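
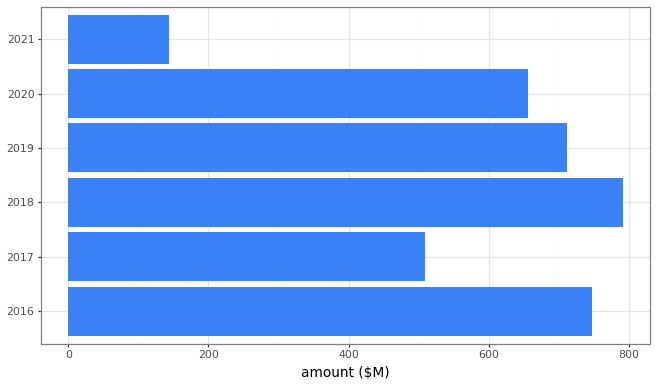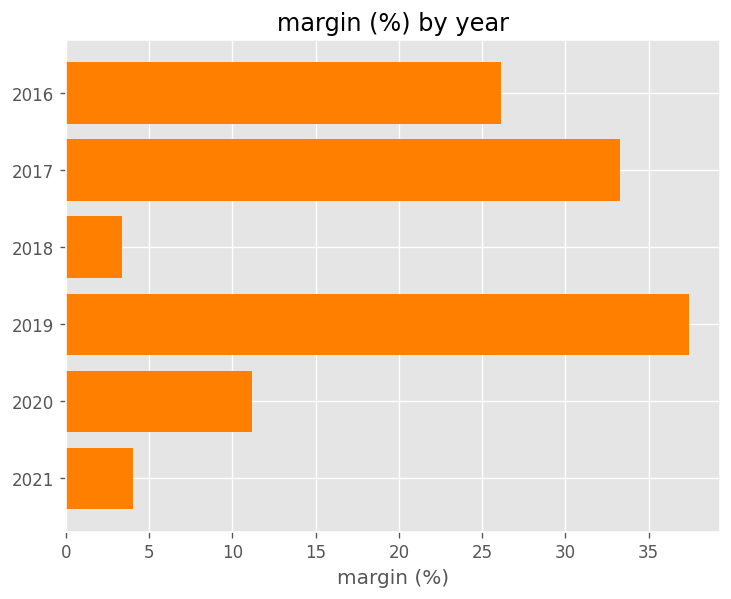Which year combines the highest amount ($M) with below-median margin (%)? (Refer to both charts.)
2018

Chart 2 median margin (%) ≈ 20; below-median years: 2018, 2020, 2021. Among those, 2018 has the highest amount ($M) (≈ 800).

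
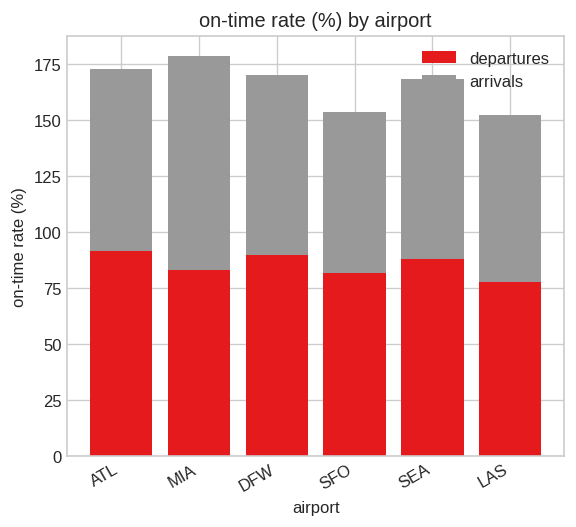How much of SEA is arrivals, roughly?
≈ 80

arrivals top ≈ 160, bottom ≈ 80; segment ≈ 80.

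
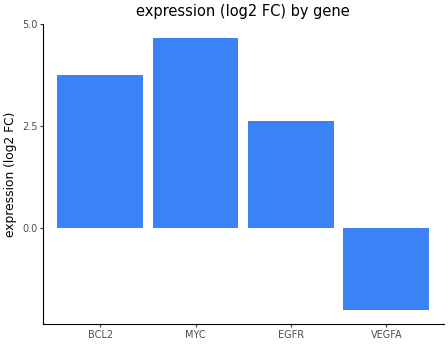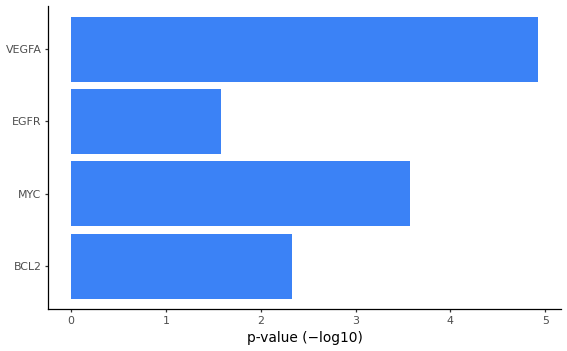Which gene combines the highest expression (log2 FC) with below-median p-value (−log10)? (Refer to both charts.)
Chart 2 median p-value (−log10) ≈ 3; below-median genes: BCL2, EGFR. Among those, BCL2 has the highest expression (log2 FC) (≈ 4).

BCL2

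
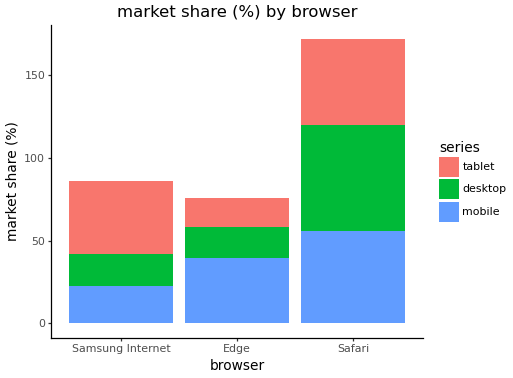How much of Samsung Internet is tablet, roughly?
tablet top ≈ 80, bottom ≈ 40; segment ≈ 40.

≈ 40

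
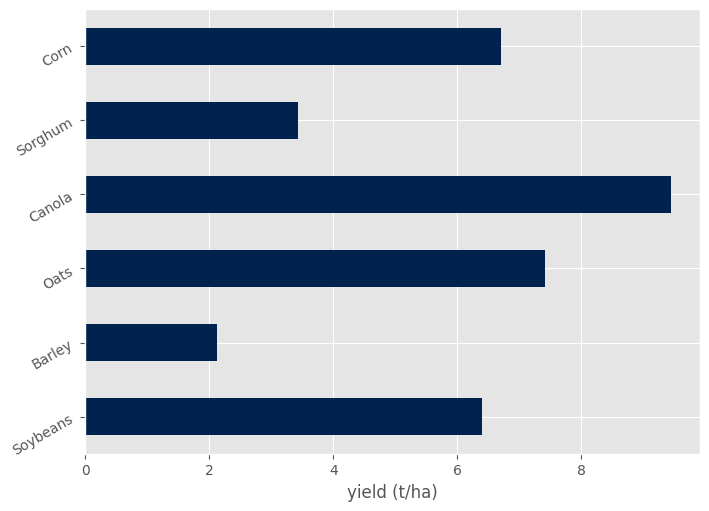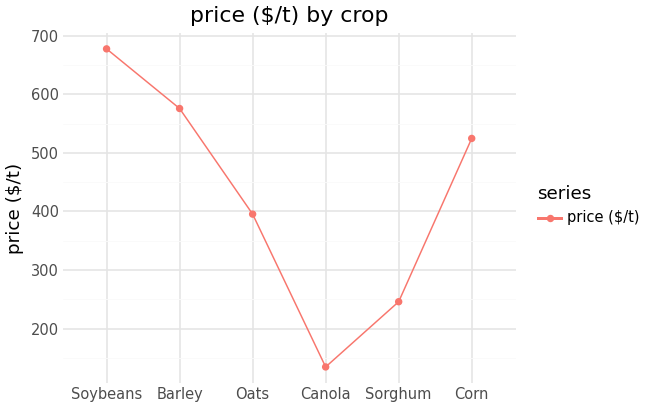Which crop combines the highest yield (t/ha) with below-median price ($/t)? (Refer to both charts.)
Canola

Chart 2 median price ($/t) ≈ 500; below-median crops: Oats, Canola, Sorghum. Among those, Canola has the highest yield (t/ha) (≈ 9).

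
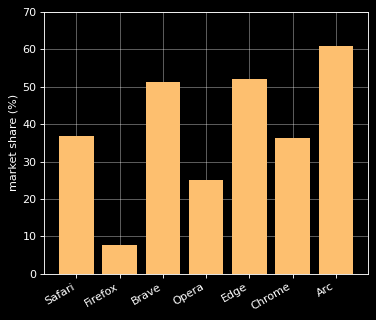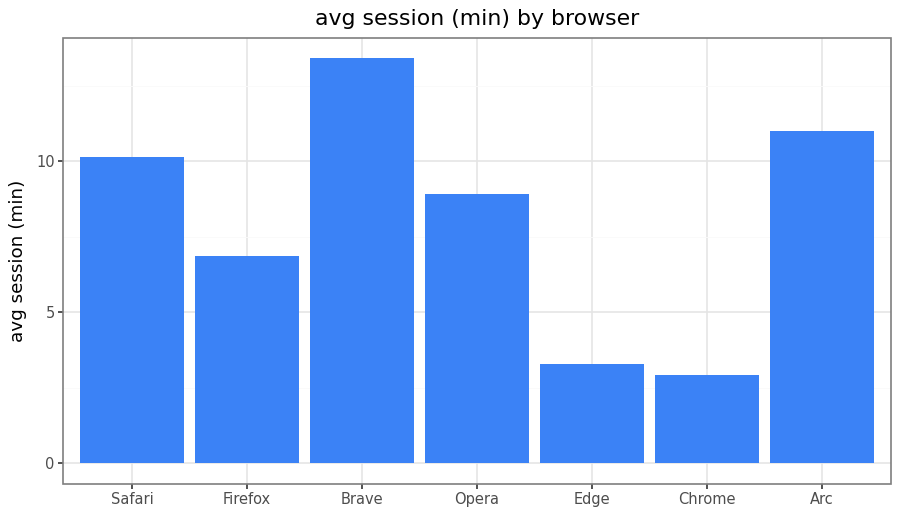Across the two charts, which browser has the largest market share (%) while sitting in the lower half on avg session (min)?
Edge

Chart 2 median avg session (min) ≈ 8; below-median browsers: Firefox, Edge, Chrome. Among those, Edge has the highest market share (%) (≈ 50).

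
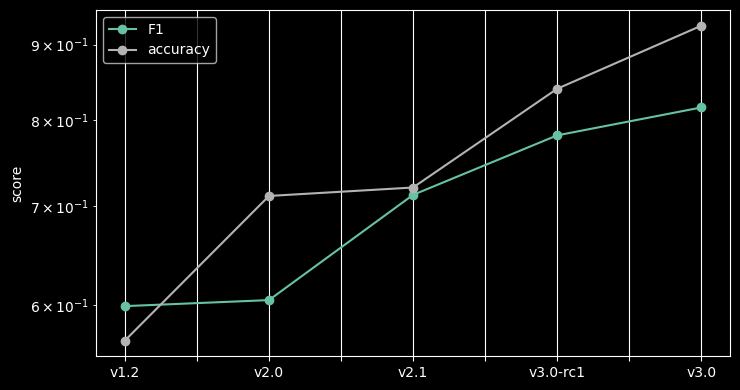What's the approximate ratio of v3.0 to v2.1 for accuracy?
v3.0 ≈ 0.95, v2.1 ≈ 0.70; 0.95/0.70 ≈ 1.36.

≈ 1.36×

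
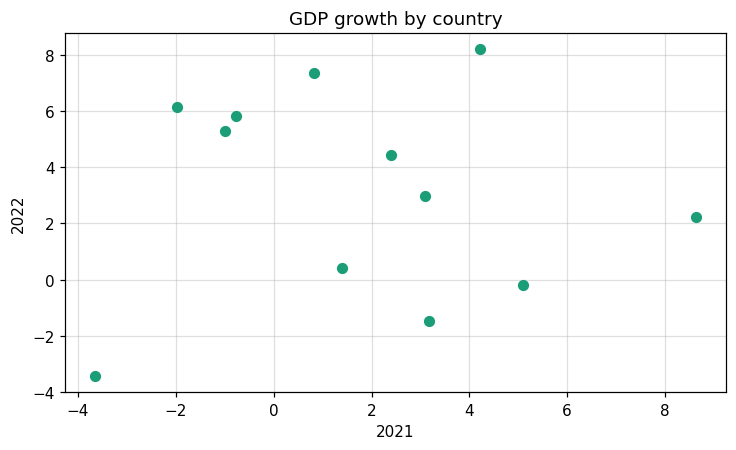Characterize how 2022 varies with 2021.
no clear correlation

Points are roughly uncorrelated; weak (|r| ≈ 0.0).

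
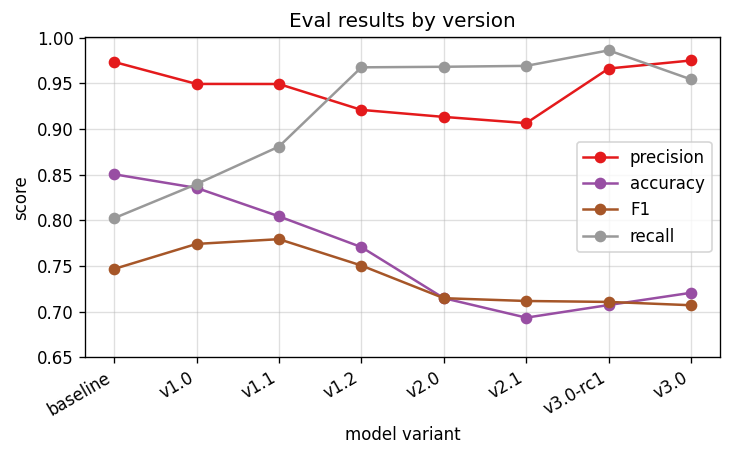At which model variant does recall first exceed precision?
v1.1: recall ≈ 0.90 vs precision ≈ 0.95 (not yet); v1.2: recall ≈ 0.95 vs precision ≈ 0.90 (first crossover).

v1.2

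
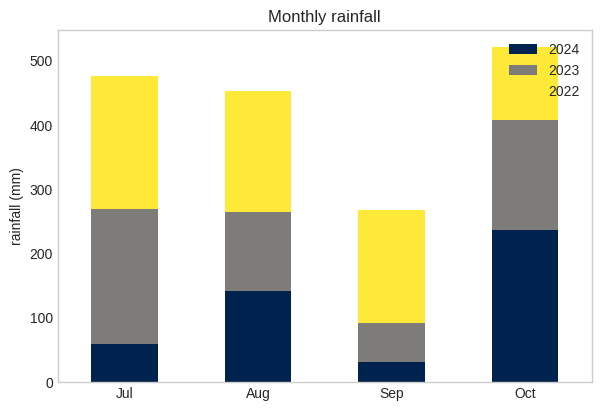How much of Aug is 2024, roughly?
2024 top ≈ 150, bottom ≈ 0; segment ≈ 150.

≈ 150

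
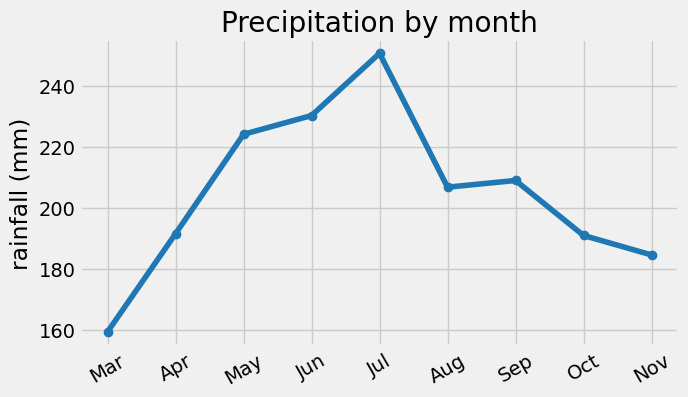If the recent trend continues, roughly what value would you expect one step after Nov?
≈ 165

Last three: 210, 190, 180 → slope ≈ -15/step → next ≈ 165.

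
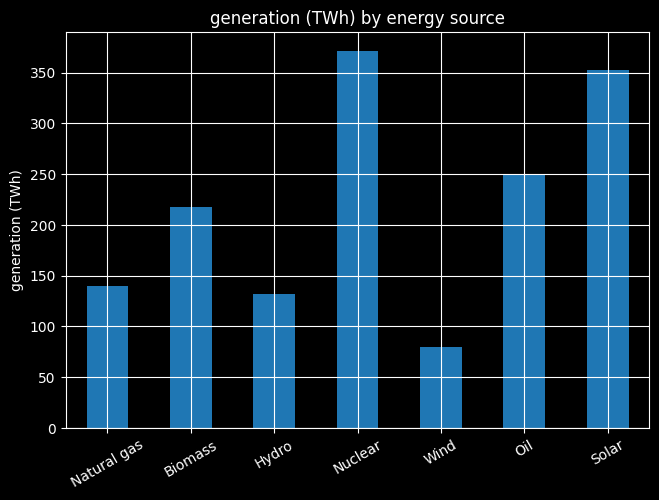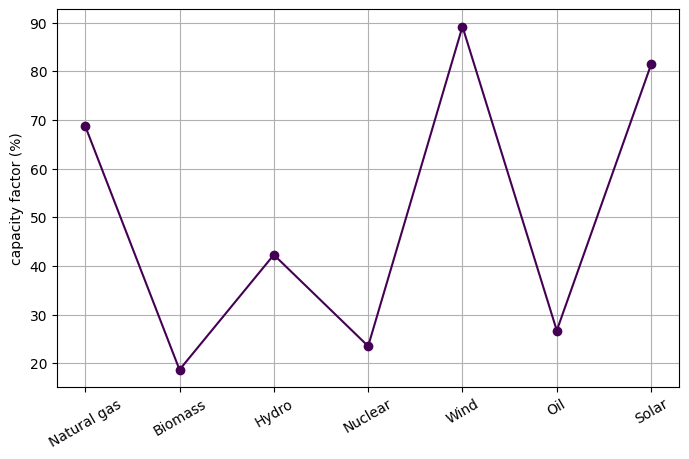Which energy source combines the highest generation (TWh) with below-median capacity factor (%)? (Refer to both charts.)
Chart 2 median capacity factor (%) ≈ 40; below-median energy sources: Biomass, Nuclear, Oil. Among those, Nuclear has the highest generation (TWh) (≈ 350).

Nuclear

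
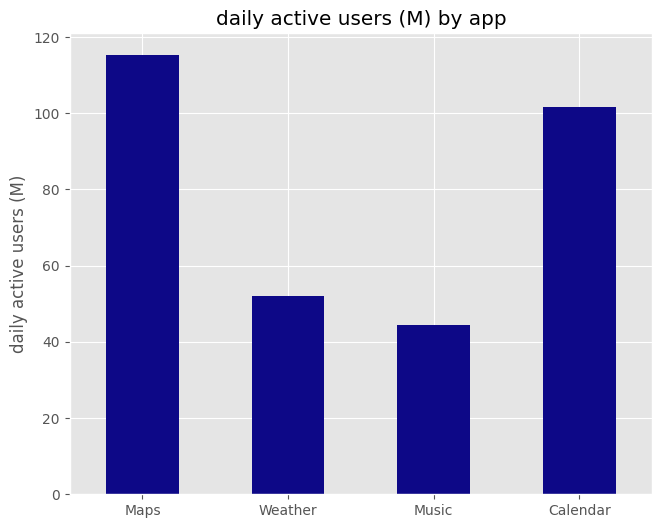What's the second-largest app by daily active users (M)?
Calendar

Top 3: Maps ≈ 120, Calendar ≈ 100, Weather ≈ 50.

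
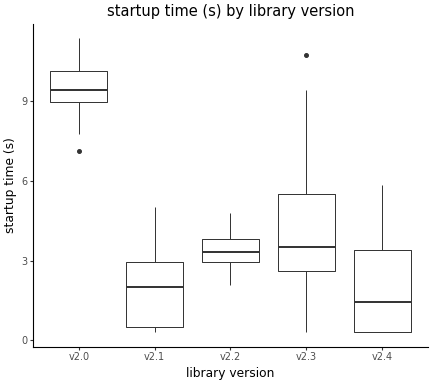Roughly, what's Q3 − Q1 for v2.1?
Q3 ≈ 3, Q1 ≈ 1; IQR ≈ 2.

≈ 2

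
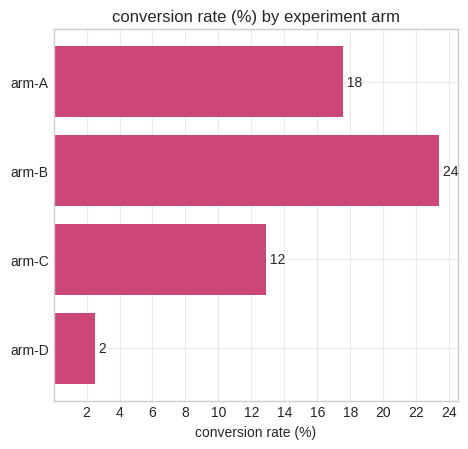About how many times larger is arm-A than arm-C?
≈ 1.5×

arm-A ≈ 18, arm-C ≈ 12; 18/12 ≈ 1.5.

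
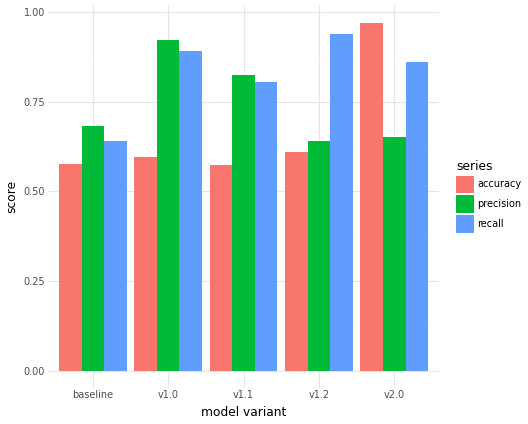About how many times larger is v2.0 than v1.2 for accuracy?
≈ 1.67×

v2.0 ≈ 1.0, v1.2 ≈ 0.6; 1.0/0.6 ≈ 1.67.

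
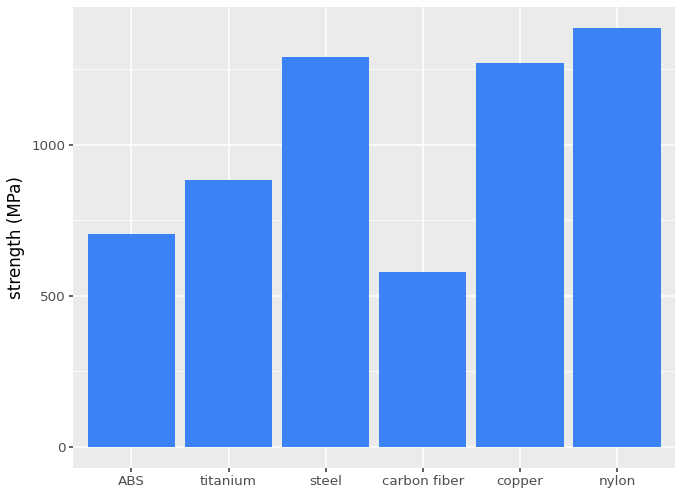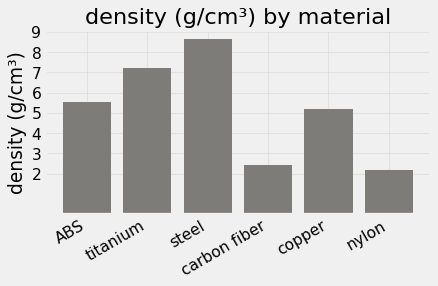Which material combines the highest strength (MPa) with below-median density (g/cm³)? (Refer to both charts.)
Chart 2 median density (g/cm³) ≈ 5; below-median materials: carbon fiber, copper, nylon. Among those, nylon has the highest strength (MPa) (≈ 1400).

nylon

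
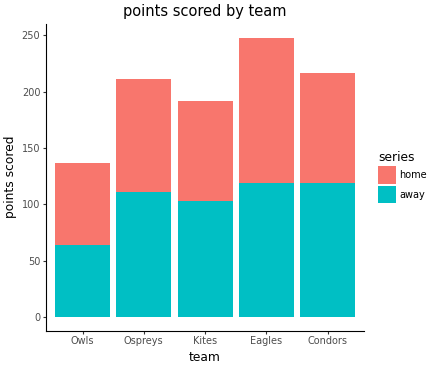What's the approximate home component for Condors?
home top ≈ 225, bottom ≈ 125; segment ≈ 100.

≈ 100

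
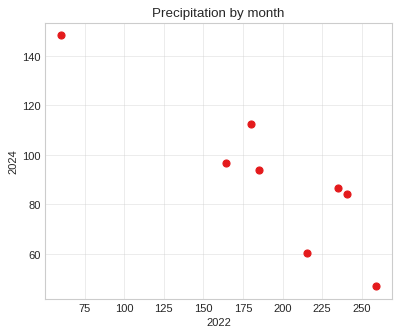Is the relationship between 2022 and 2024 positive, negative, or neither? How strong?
negative, strong

Points are negatively correlated; strong (|r| ≈ 0.9).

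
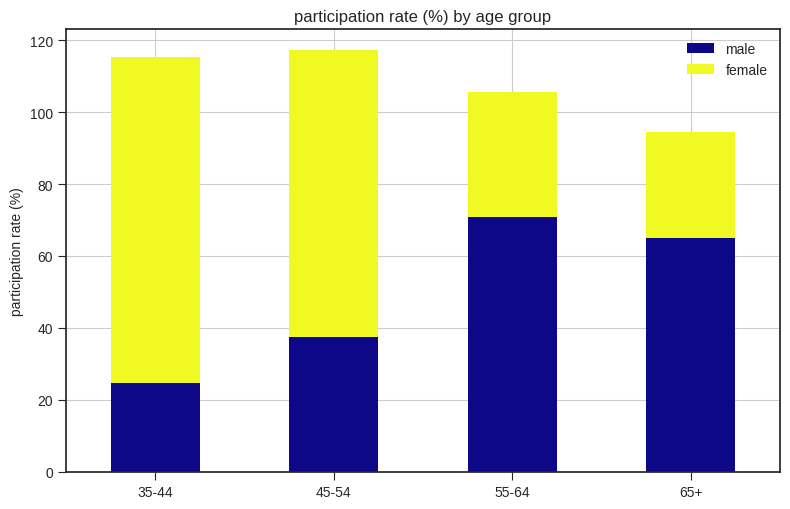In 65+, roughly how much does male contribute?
male top ≈ 70, bottom ≈ 0; segment ≈ 70.

≈ 70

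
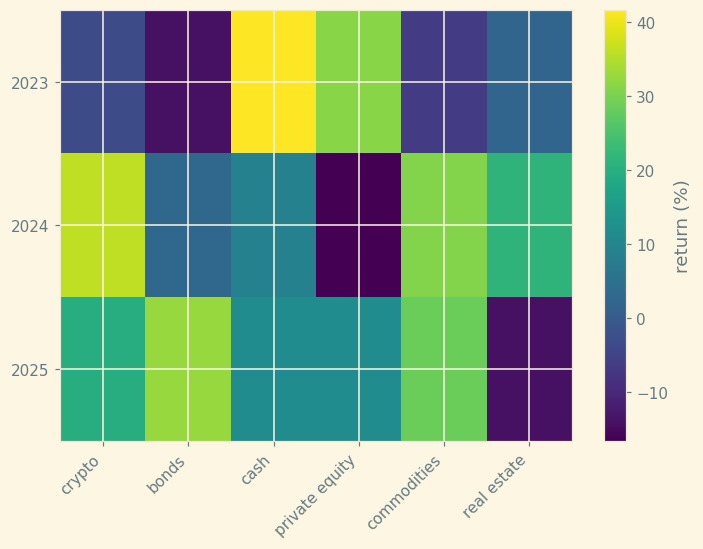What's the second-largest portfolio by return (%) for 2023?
Top 3 for 2023: cash ≈ 40, private equity ≈ 30, real estate ≈ 0.

private equity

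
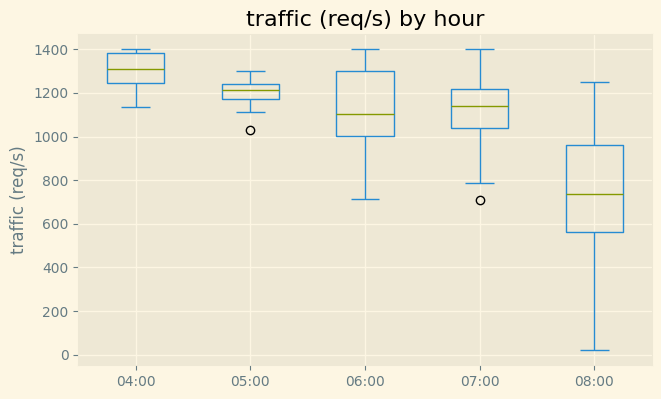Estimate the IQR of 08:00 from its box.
Q3 ≈ 950, Q1 ≈ 550; IQR ≈ 400.

≈ 400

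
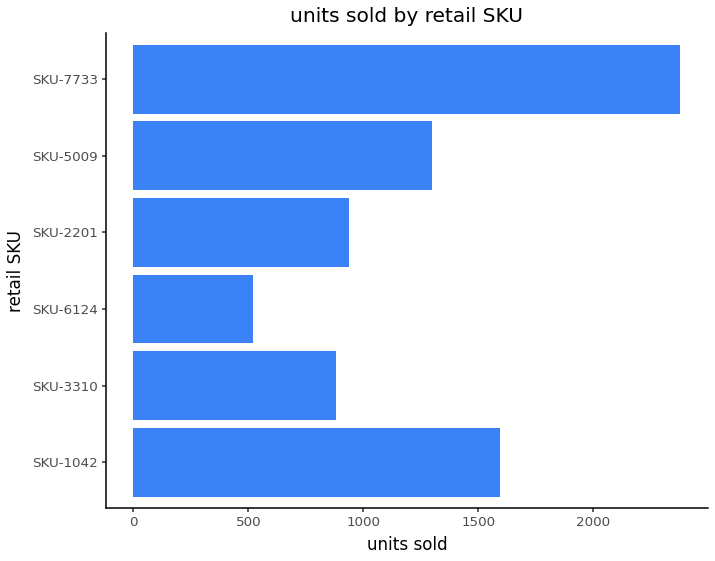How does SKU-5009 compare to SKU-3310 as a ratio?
SKU-5009 ≈ 1200, SKU-3310 ≈ 800; 1200/800 ≈ 1.5.

≈ 1.5×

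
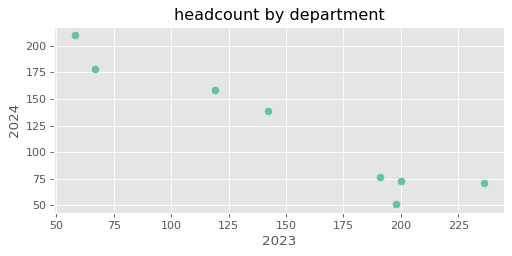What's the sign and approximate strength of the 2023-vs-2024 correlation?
negative, strong

Points are negatively correlated; strong (|r| ≈ 1.0).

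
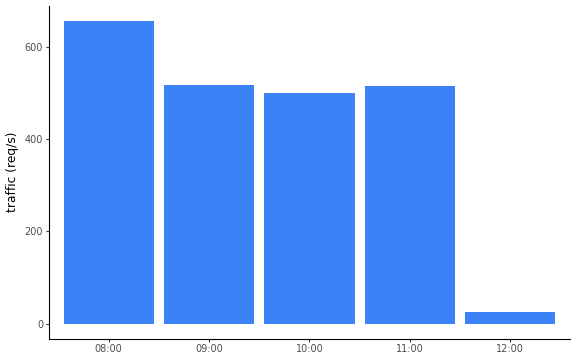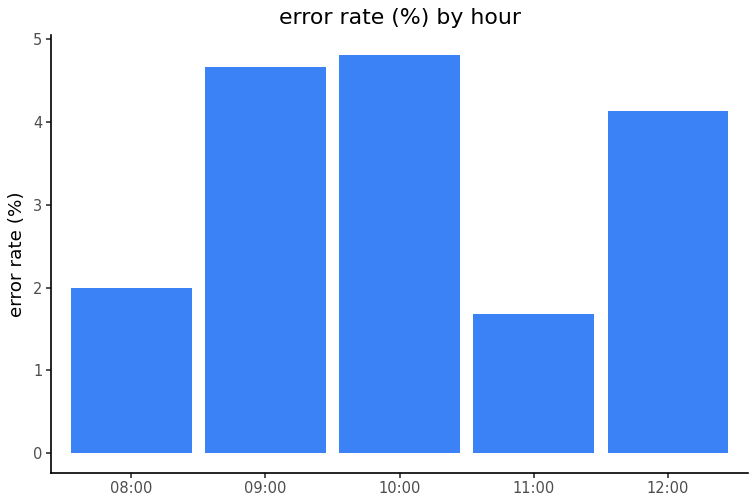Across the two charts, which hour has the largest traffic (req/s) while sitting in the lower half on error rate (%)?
Chart 2 median error rate (%) ≈ 4; below-median hours: 08:00, 11:00. Among those, 08:00 has the highest traffic (req/s) (≈ 700).

08:00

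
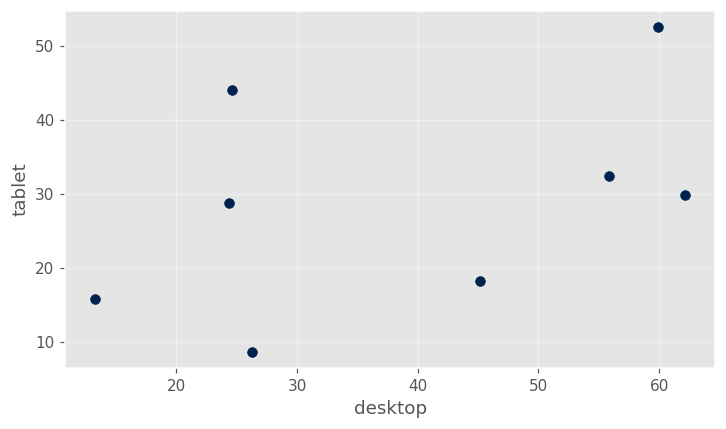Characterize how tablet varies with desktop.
Points are positively correlated; moderate (|r| ≈ 0.5).

positive, moderate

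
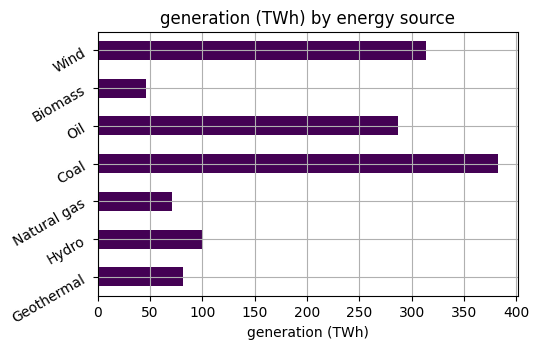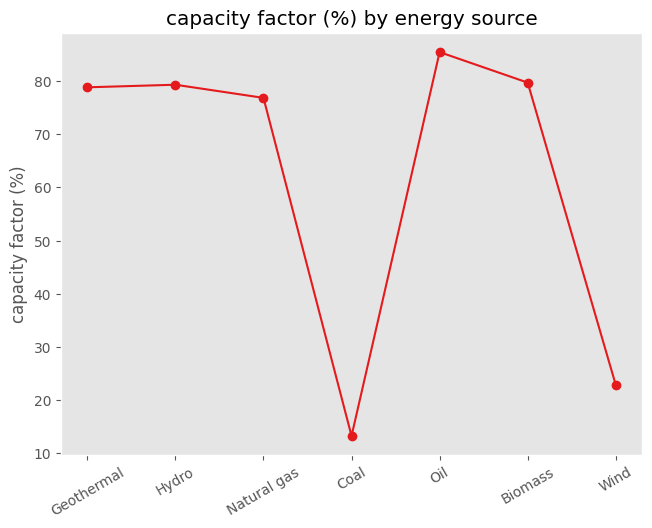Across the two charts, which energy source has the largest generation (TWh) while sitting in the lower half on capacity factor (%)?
Coal

Chart 2 median capacity factor (%) ≈ 80; below-median energy sources: Natural gas, Coal, Wind. Among those, Coal has the highest generation (TWh) (≈ 400).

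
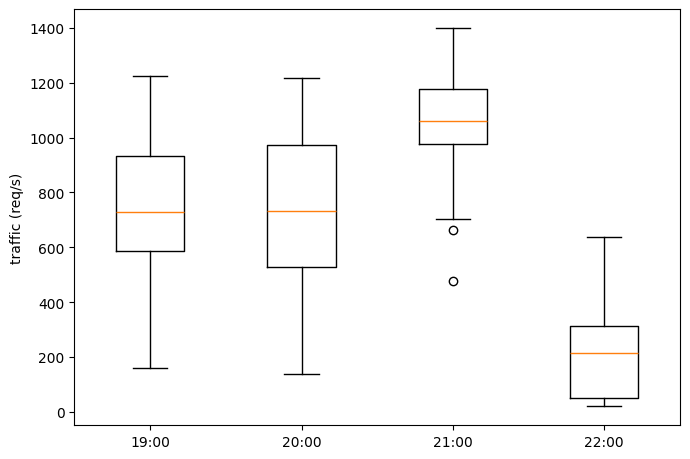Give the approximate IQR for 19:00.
≈ 300

Q3 ≈ 900, Q1 ≈ 600; IQR ≈ 300.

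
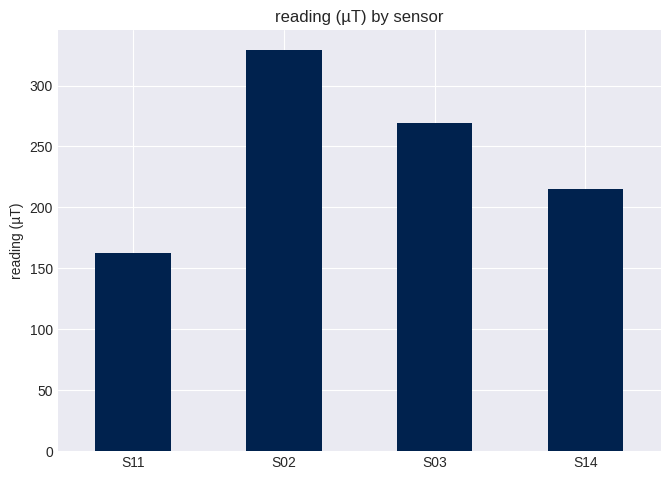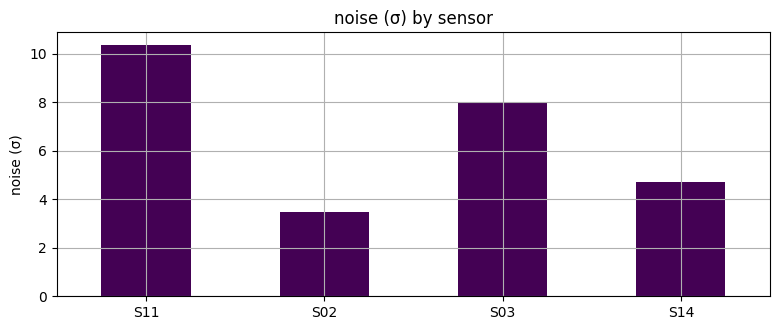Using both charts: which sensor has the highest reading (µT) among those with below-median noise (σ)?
S02

Chart 2 median noise (σ) ≈ 6; below-median sensors: S02, S14. Among those, S02 has the highest reading (µT) (≈ 350).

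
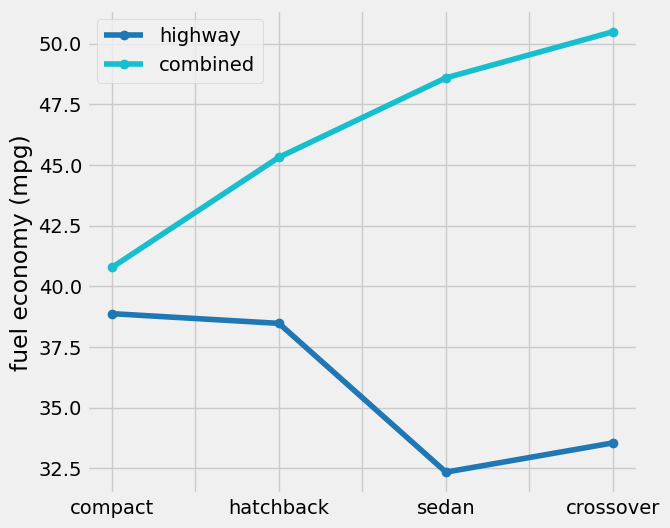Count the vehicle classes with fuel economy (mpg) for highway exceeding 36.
2

Above 36: compact, hatchback.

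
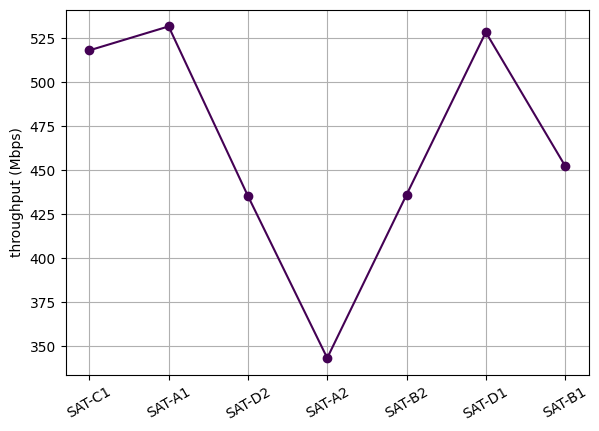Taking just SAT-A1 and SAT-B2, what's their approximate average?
≈ 490

(540 + 440) / 2 ≈ 490.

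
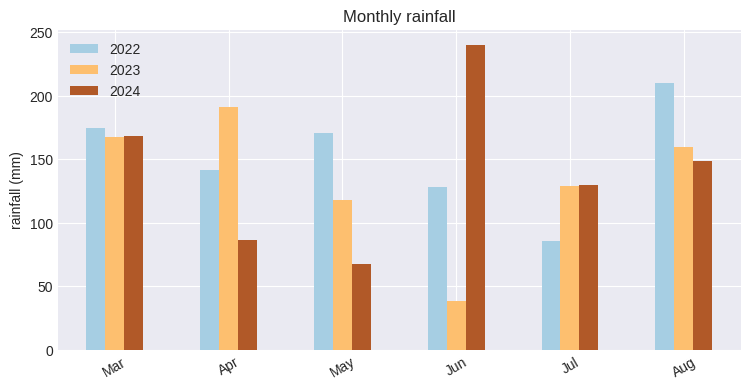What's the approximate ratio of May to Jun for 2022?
≈ 1.5×

May ≈ 180, Jun ≈ 120; 180/120 ≈ 1.5.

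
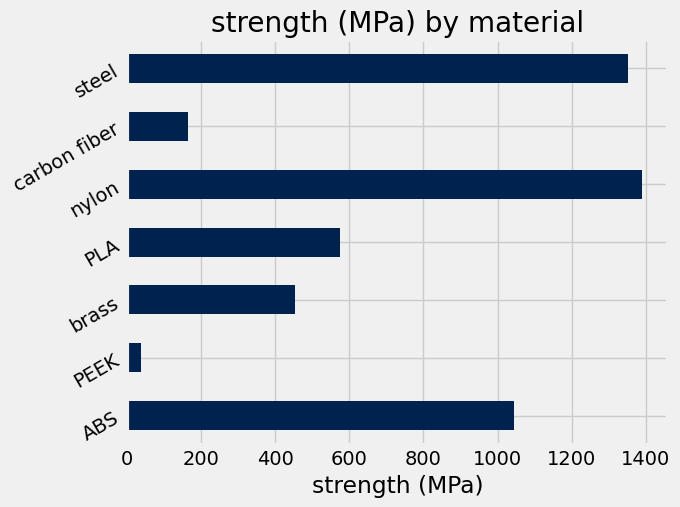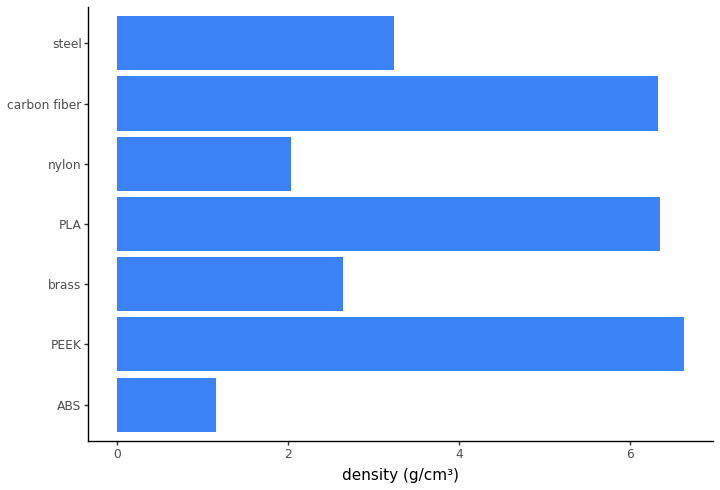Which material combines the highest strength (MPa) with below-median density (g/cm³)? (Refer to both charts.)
nylon

Chart 2 median density (g/cm³) ≈ 3; below-median materials: ABS, brass, nylon. Among those, nylon has the highest strength (MPa) (≈ 1400).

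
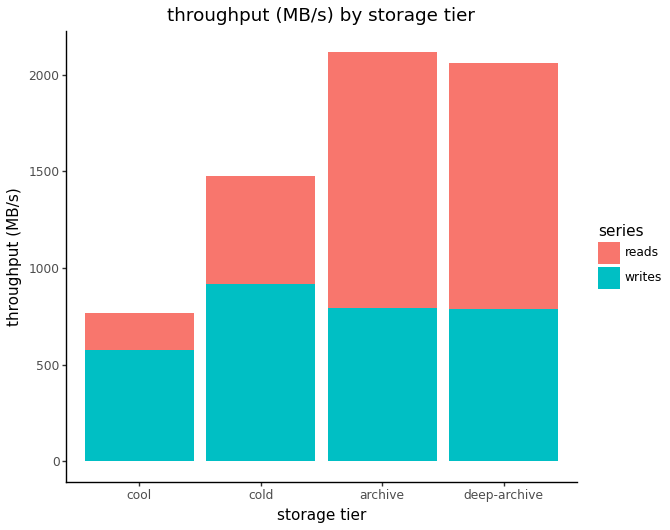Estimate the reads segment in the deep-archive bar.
reads top ≈ 2000, bottom ≈ 800; segment ≈ 1200.

≈ 1200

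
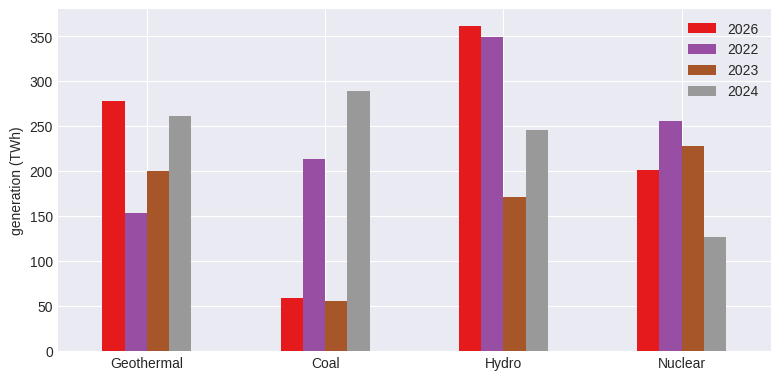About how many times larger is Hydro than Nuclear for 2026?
Hydro ≈ 350, Nuclear ≈ 200; 350/200 ≈ 1.75.

≈ 1.75×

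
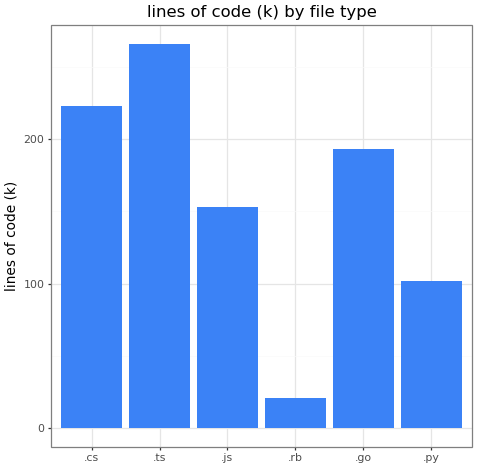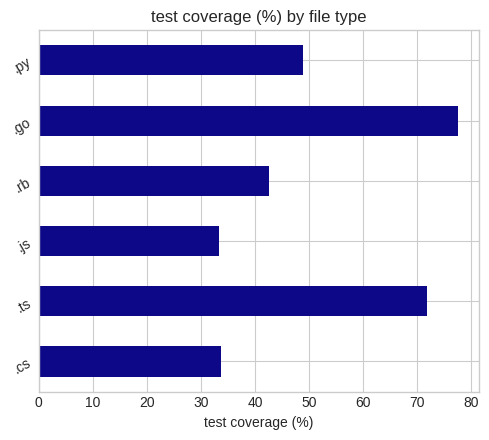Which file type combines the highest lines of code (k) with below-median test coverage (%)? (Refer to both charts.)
.cs

Chart 2 median test coverage (%) ≈ 50; below-median file types: .cs, .js, .rb. Among those, .cs has the highest lines of code (k) (≈ 225).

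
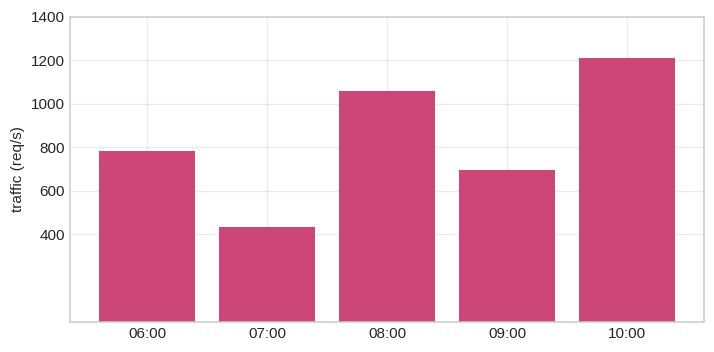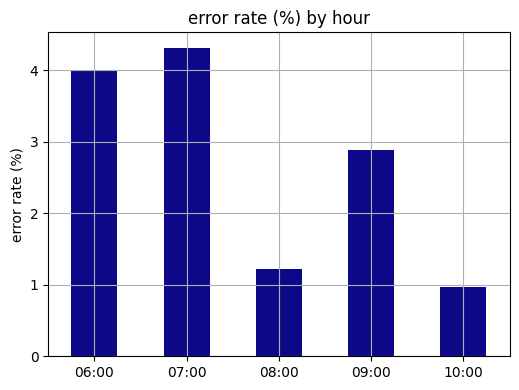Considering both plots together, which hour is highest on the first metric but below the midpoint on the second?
10:00

Chart 2 median error rate (%) ≈ 3; below-median hours: 08:00, 10:00. Among those, 10:00 has the highest traffic (req/s) (≈ 1200).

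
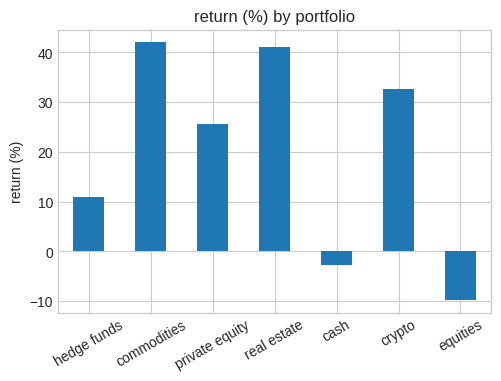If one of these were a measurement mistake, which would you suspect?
equities ≈ -10; the rest sit between ≈ -5 and ≈ 40.

equities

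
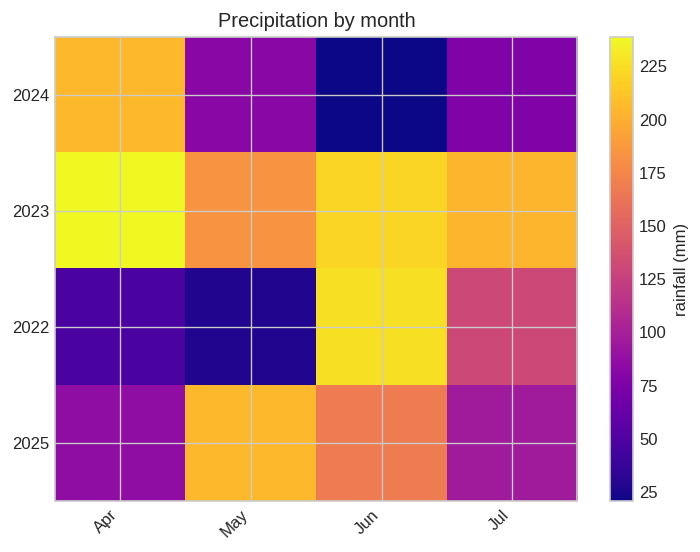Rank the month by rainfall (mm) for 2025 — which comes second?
Jun

Top 3 for 2025: May ≈ 200, Jun ≈ 160, Jul ≈ 100.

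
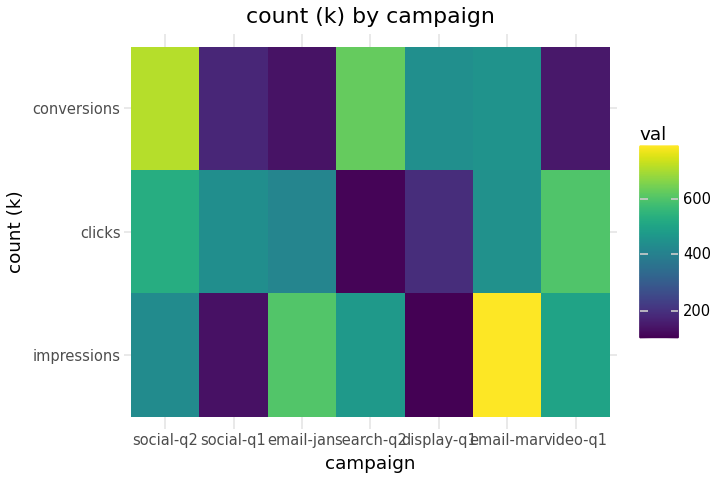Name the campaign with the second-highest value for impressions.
Top 3 for impressions: email-mar ≈ 800, email-jan ≈ 600, video-q1 ≈ 500.

email-jan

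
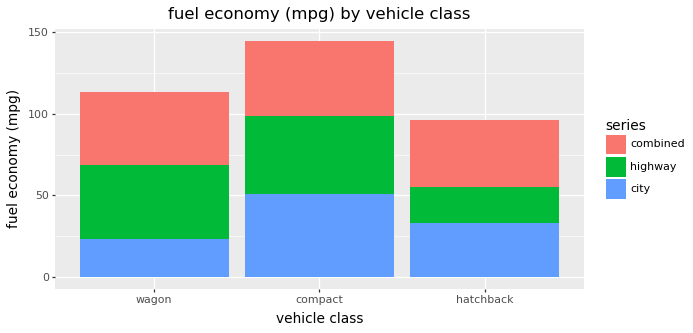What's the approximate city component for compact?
city top ≈ 60, bottom ≈ 0; segment ≈ 60.

≈ 60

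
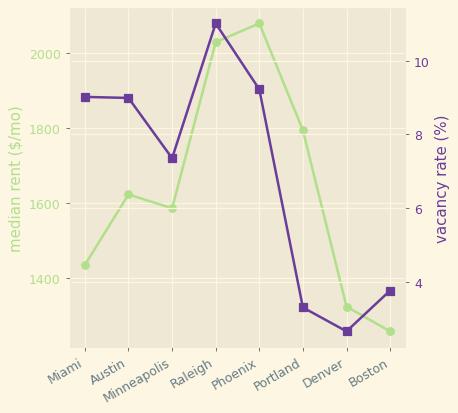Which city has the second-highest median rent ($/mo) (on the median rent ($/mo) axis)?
Top 3 (on the median rent ($/mo) axis): Phoenix ≈ 2100, Raleigh ≈ 2000, Portland ≈ 1800.

Raleigh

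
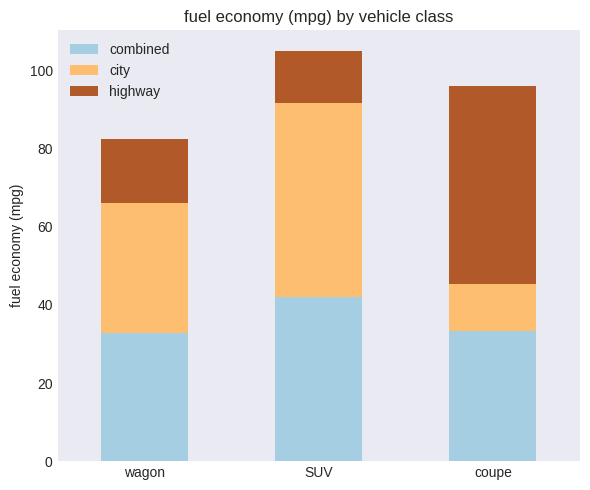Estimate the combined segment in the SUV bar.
combined top ≈ 40, bottom ≈ 0; segment ≈ 40.

≈ 40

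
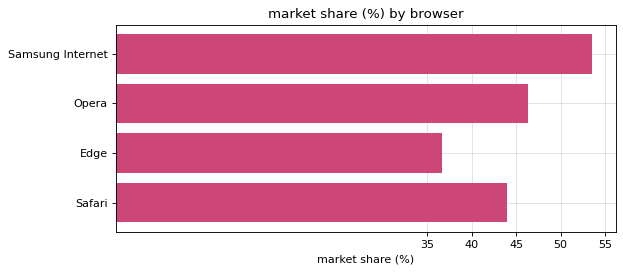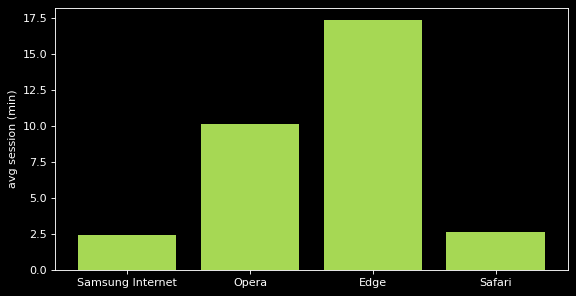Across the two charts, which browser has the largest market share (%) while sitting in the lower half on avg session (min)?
Chart 2 median avg session (min) ≈ 6; below-median browsers: Samsung Internet, Safari. Among those, Samsung Internet has the highest market share (%) (≈ 55).

Samsung Internet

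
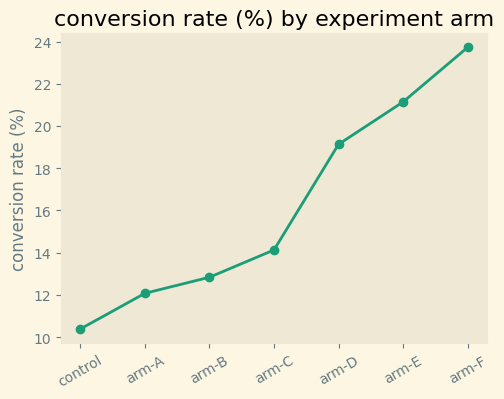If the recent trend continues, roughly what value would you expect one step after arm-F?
Last three: 20, 22, 24 → slope ≈ 2/step → next ≈ 26.

≈ 26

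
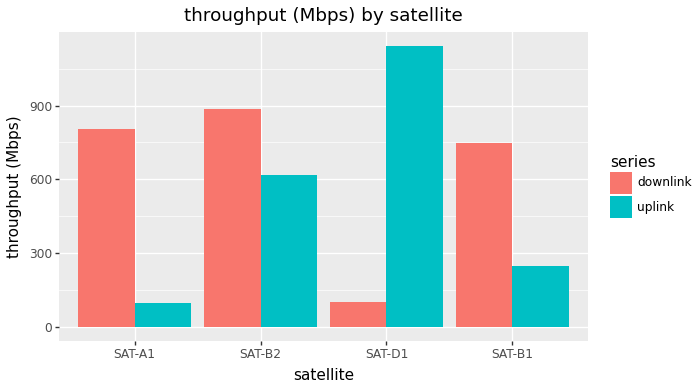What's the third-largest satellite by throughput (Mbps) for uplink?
SAT-B1

Top 4 for uplink: SAT-D1 ≈ 1100, SAT-B2 ≈ 600, SAT-B1 ≈ 200, SAT-A1 ≈ 100.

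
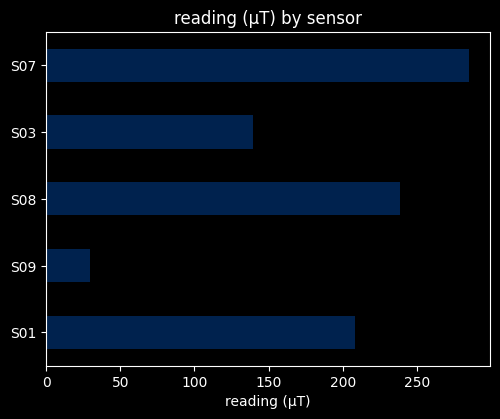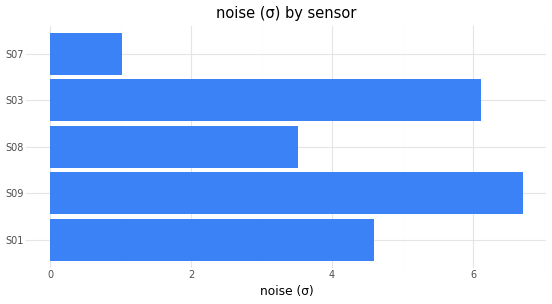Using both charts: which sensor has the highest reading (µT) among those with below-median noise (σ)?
Chart 2 median noise (σ) ≈ 5; below-median sensors: S08, S07. Among those, S07 has the highest reading (µT) (≈ 300).

S07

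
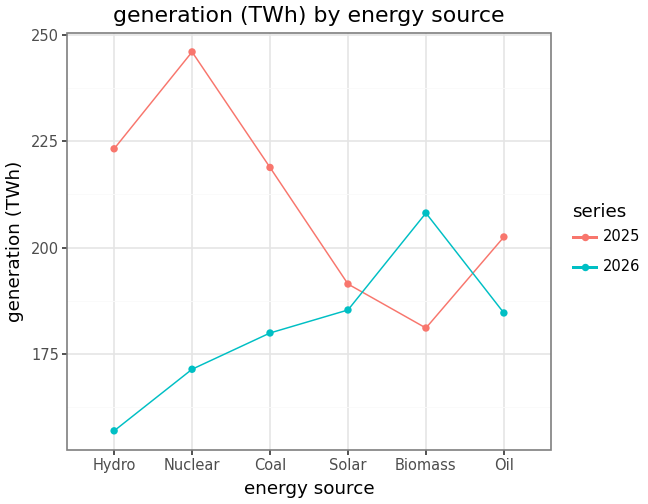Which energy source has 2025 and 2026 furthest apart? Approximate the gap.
Nuclear: 2025 ≈ 250, 2026 ≈ 170 → gap ≈ 80. Next-largest (Hydro) is only ≈ 60.

Nuclear, ≈ 80 TWh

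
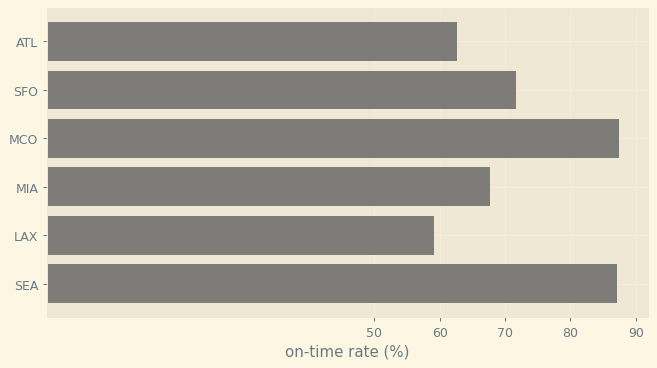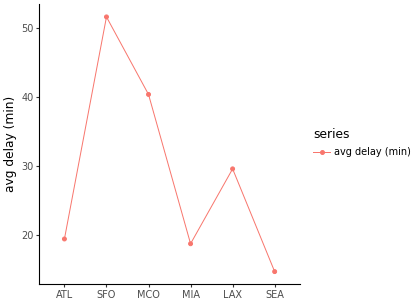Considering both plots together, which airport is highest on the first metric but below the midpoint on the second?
SEA

Chart 2 median avg delay (min) ≈ 25; below-median airports: ATL, MIA, SEA. Among those, SEA has the highest on-time rate (%) (≈ 90).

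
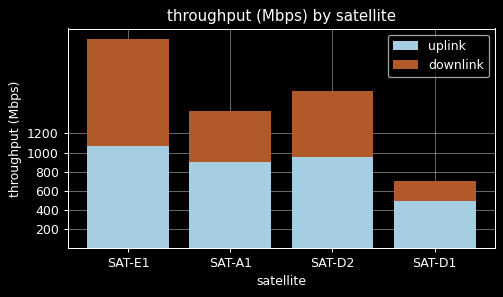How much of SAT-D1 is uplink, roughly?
uplink top ≈ 400, bottom ≈ 0; segment ≈ 400.

≈ 400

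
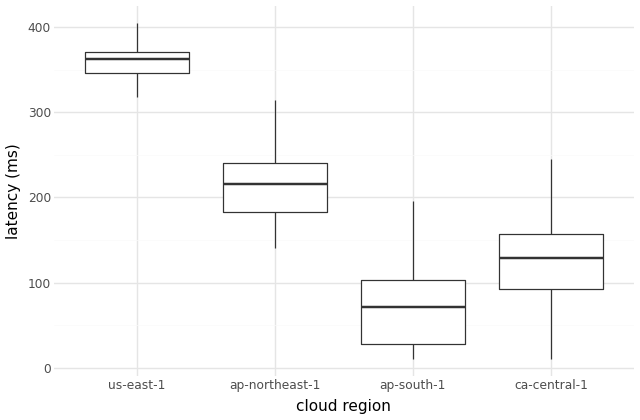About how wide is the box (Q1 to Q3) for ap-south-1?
Q3 ≈ 100, Q1 ≈ 25; IQR ≈ 75.

≈ 75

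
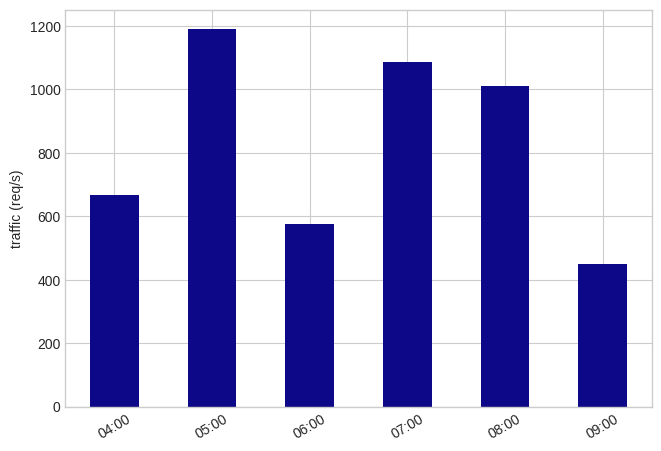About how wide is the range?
≈ 700

Max 05:00 ≈ 1200, min 09:00 ≈ 500; range ≈ 700.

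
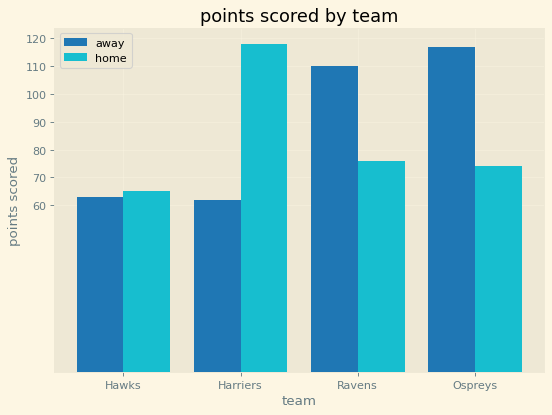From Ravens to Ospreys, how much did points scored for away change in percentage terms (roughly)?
Ravens ≈ 110, Ospreys ≈ 120; (120 − 110) / 110 ≈ +9.1%.

≈ +9.1%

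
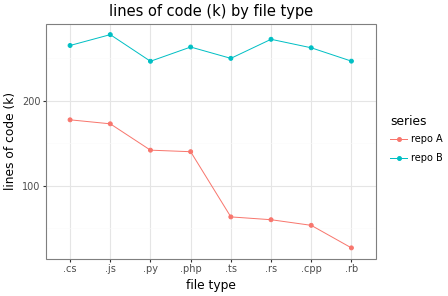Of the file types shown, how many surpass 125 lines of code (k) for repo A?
4

Above 125: .cs, .js, .py, .php.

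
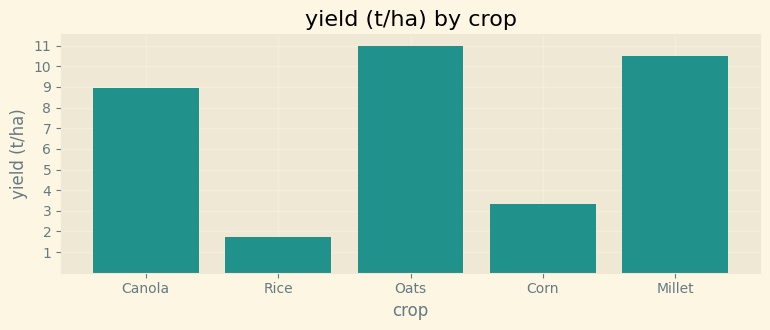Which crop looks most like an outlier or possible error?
Rice ≈ 2; the rest sit between ≈ 3 and ≈ 11.

Rice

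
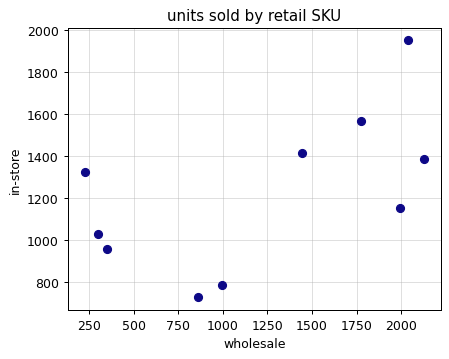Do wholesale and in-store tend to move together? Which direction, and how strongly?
Points are positively correlated; moderate (|r| ≈ 0.6).

positive, moderate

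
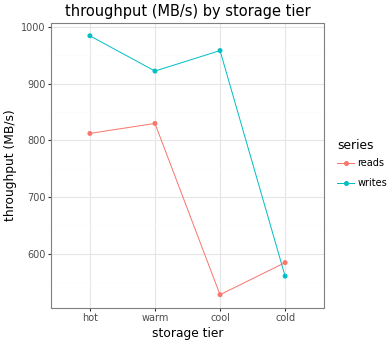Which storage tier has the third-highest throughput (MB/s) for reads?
Top 4 for reads: warm ≈ 850, hot ≈ 800, cold ≈ 600, cool ≈ 550.

cold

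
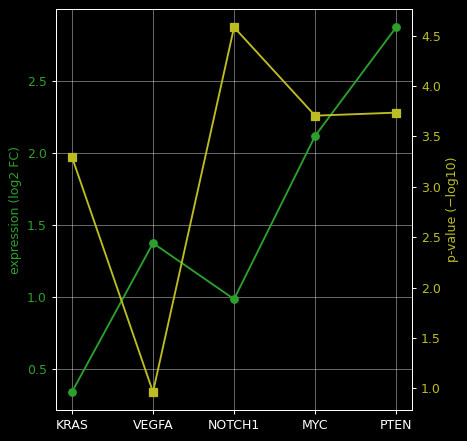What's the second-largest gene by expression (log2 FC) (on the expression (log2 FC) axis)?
MYC

Top 3 (on the expression (log2 FC) axis): PTEN ≈ 3.0, MYC ≈ 2.0, VEGFA ≈ 1.5.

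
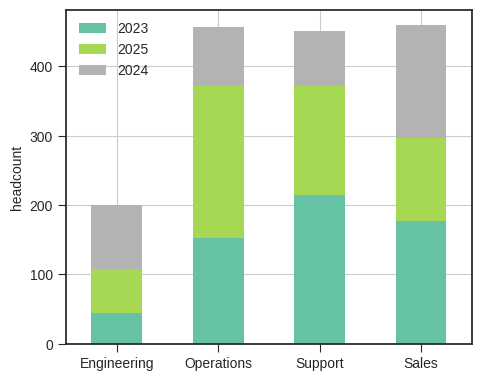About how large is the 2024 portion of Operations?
2024 top ≈ 450, bottom ≈ 350; segment ≈ 100.

≈ 100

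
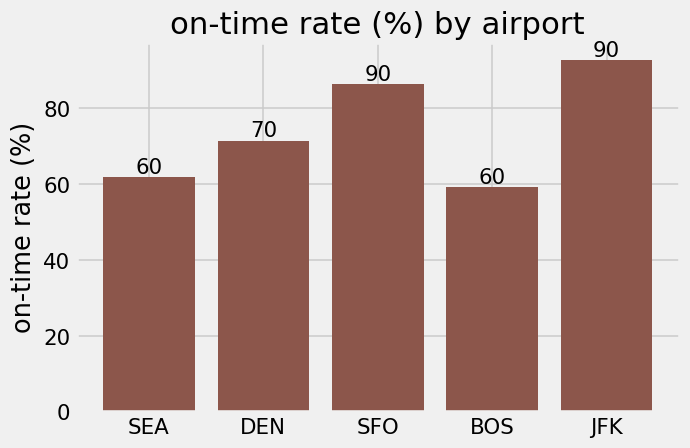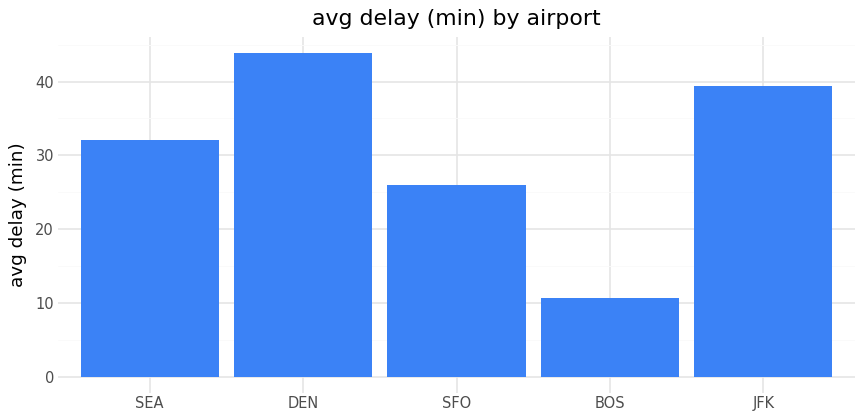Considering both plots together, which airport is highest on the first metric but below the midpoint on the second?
Chart 2 median avg delay (min) ≈ 30; below-median airports: SFO, BOS. Among those, SFO has the highest on-time rate (%) (≈ 90).

SFO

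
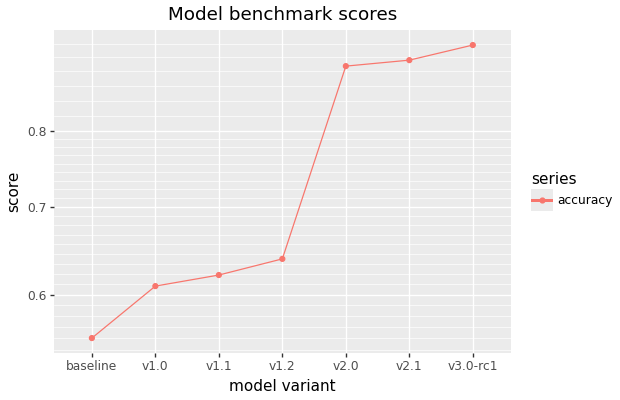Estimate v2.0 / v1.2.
v2.0 ≈ 0.90, v1.2 ≈ 0.65; 0.90/0.65 ≈ 1.38.

≈ 1.38×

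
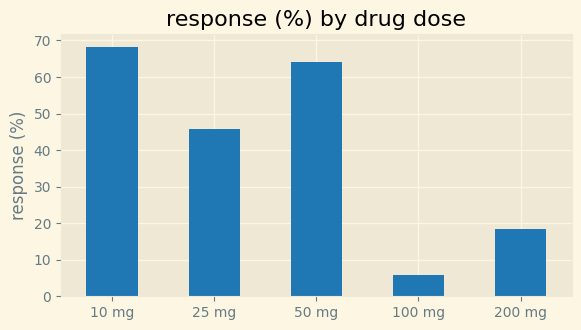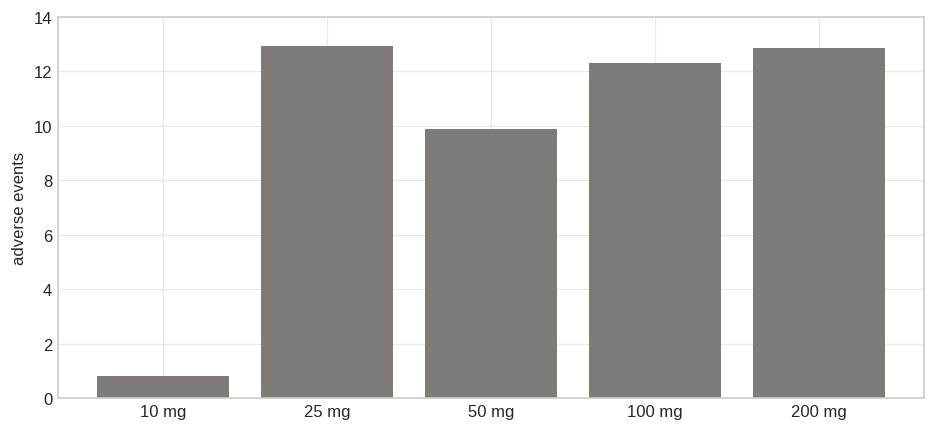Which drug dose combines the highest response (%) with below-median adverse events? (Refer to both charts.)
Chart 2 median adverse events ≈ 12; below-median drug doses: 10 mg, 50 mg. Among those, 10 mg has the highest response (%) (≈ 70).

10 mg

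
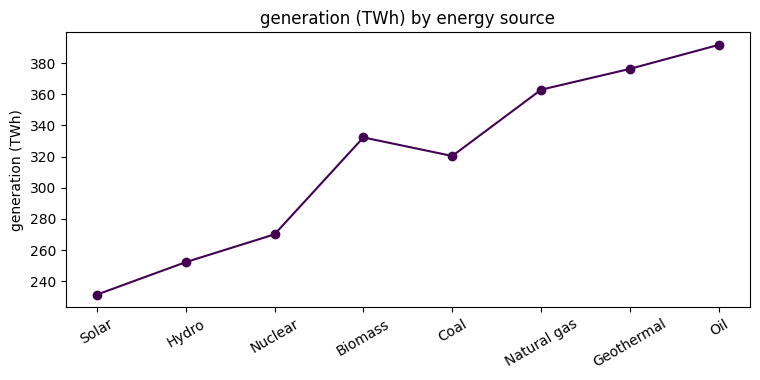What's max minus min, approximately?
Max Oil ≈ 400, min Solar ≈ 240; range ≈ 160.

≈ 160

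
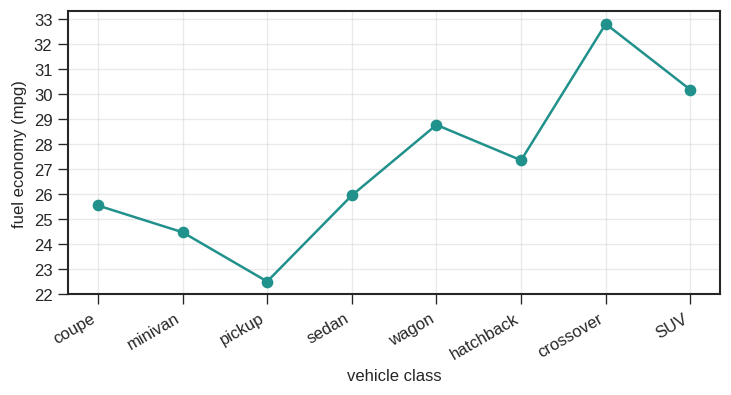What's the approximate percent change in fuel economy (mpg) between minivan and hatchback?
minivan ≈ 24, hatchback ≈ 27; (27 − 24) / 24 ≈ +12.5%.

≈ +12.5%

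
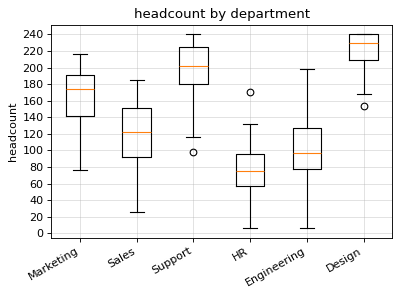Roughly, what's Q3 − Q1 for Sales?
Q3 ≈ 160, Q1 ≈ 100; IQR ≈ 60.

≈ 60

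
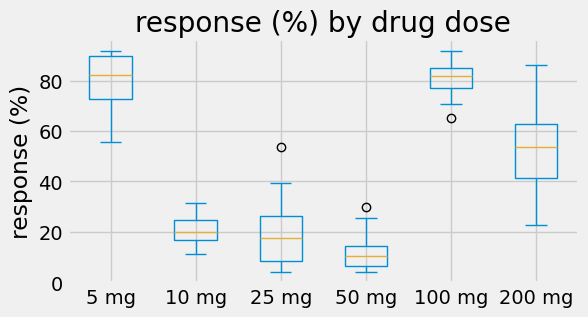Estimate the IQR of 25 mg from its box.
Q3 ≈ 30, Q1 ≈ 10; IQR ≈ 20.

≈ 20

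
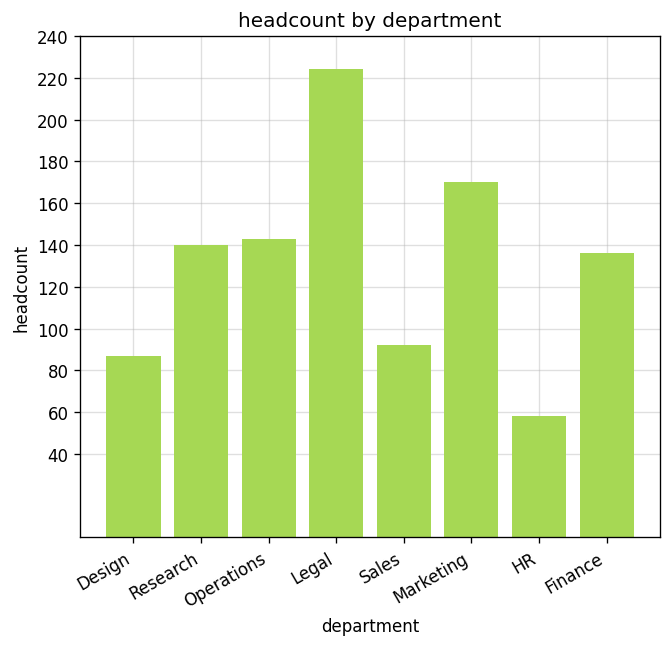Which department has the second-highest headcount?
Top 3: Legal ≈ 220, Marketing ≈ 160, Operations ≈ 140.

Marketing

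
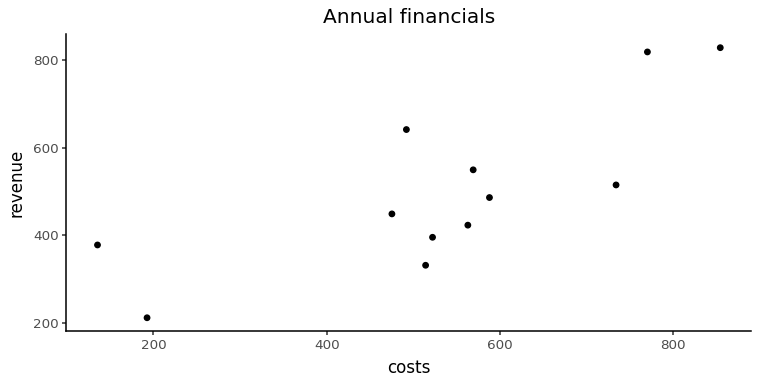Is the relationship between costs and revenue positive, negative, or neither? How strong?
positive, strong

Points are positively correlated; strong (|r| ≈ 0.8).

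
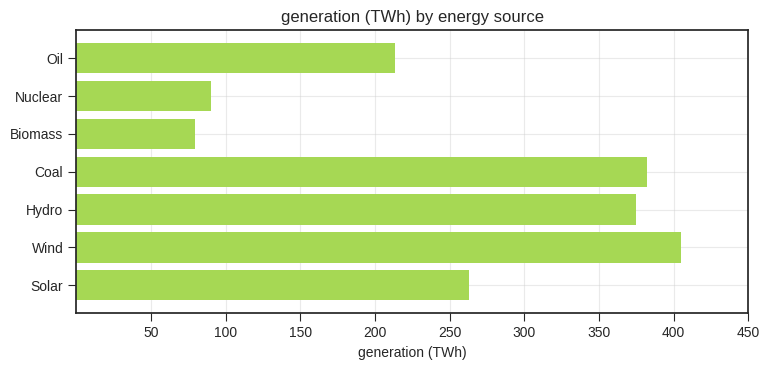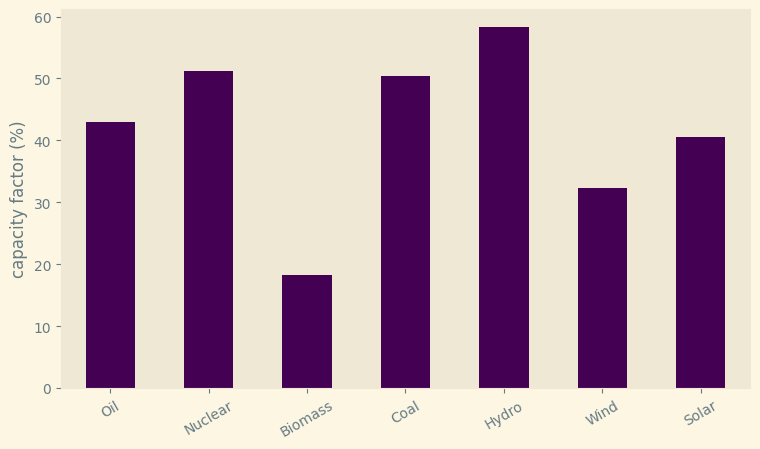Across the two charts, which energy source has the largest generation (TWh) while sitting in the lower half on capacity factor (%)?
Chart 2 median capacity factor (%) ≈ 40; below-median energy sources: Biomass, Wind, Solar. Among those, Wind has the highest generation (TWh) (≈ 400).

Wind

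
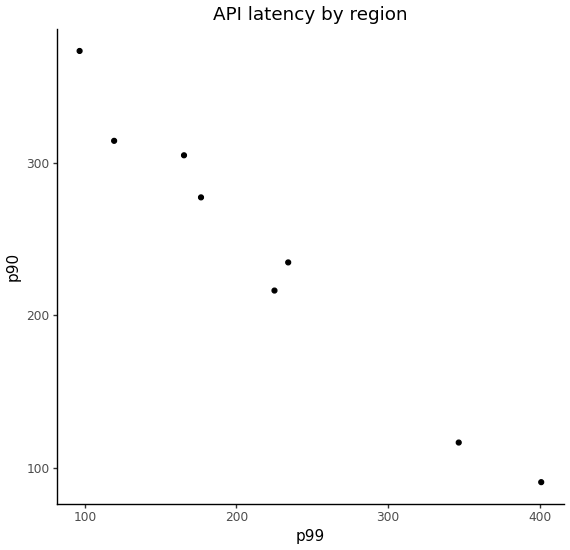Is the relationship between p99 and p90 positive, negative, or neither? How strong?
Points are negatively correlated; strong (|r| ≈ 1.0).

negative, strong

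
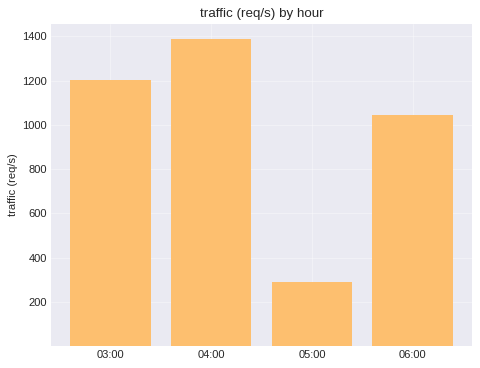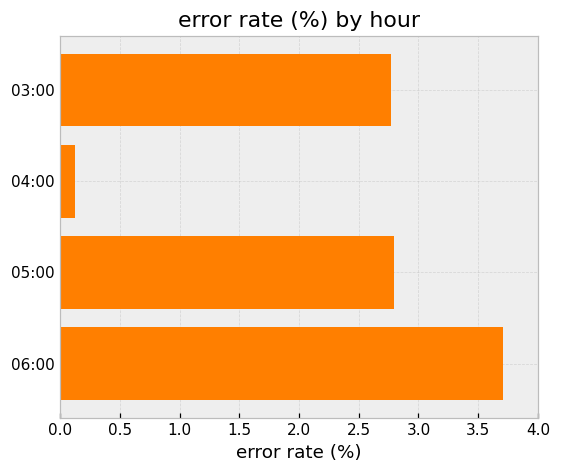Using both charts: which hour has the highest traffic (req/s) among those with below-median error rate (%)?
Chart 2 median error rate (%) ≈ 3; below-median hours: 03:00, 04:00. Among those, 04:00 has the highest traffic (req/s) (≈ 1400).

04:00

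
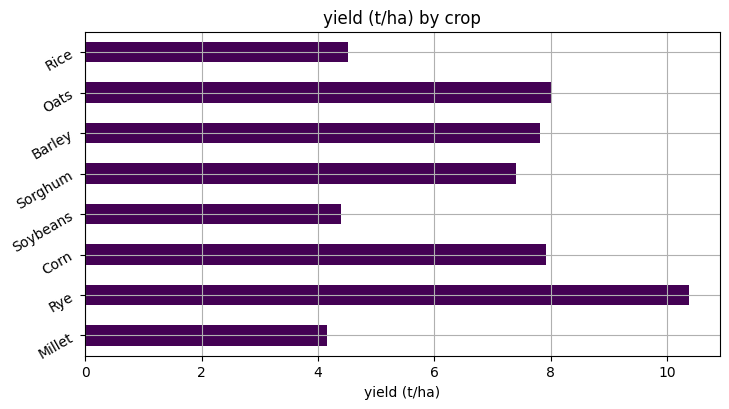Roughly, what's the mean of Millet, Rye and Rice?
(4 + 10 + 5) / 3 ≈ 6.

≈ 6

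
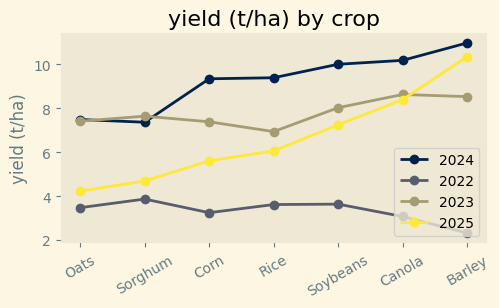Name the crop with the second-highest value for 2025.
Top 3 for 2025: Barley ≈ 10, Canola ≈ 8, Soybeans ≈ 7.

Canola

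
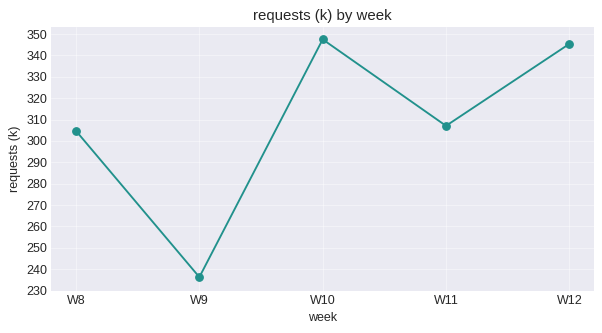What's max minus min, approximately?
≈ 110

Max W10 ≈ 350, min W9 ≈ 240; range ≈ 110.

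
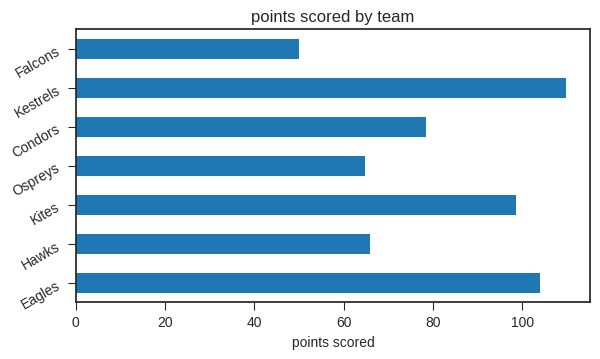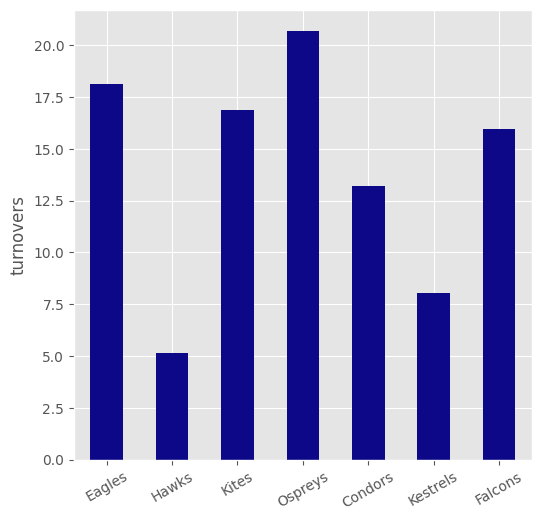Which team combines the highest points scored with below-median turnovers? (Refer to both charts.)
Chart 2 median turnovers ≈ 16; below-median teams: Hawks, Condors, Kestrels. Among those, Kestrels has the highest points scored (≈ 100).

Kestrels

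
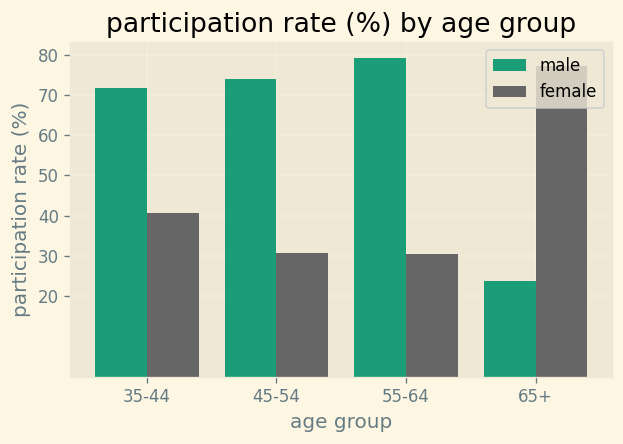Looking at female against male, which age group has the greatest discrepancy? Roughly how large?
65+: female ≈ 80, male ≈ 20 → gap ≈ 60. Next-largest (55-64) is only ≈ 50.

65+, ≈ 60 %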